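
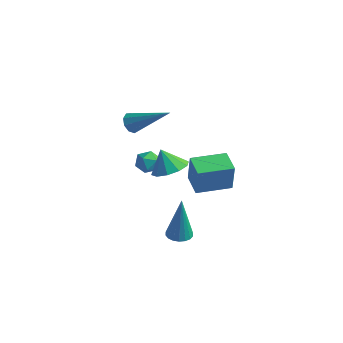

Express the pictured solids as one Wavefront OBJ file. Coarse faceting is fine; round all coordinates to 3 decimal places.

v -1.403 0.518 -1.241
v -1.096 0.671 -0.687
v -1.724 -0.391 -0.813
v -1.417 -0.238 -0.259
v -1.946 0.097 -0.441
v -1.747 0.658 -0.705
v -1.073 -0.378 -0.795
v -0.874 0.183 -1.059
v -0.891 0.117 -0.411
v -1.431 0.41 -0.192
v -1.389 -0.13 -1.308
v -1.929 0.163 -1.089
v -0.048 1.302 -1.966
v 0.116 1.217 -0.487
v 1.011 2.644 -2.007
v 1.175 2.559 -0.528
v 0.885 0.561 -2.112
v 1.049 0.476 -0.633
v 1.944 1.903 -2.153
v 2.108 1.818 -0.674
v 3.188 -4.013 -0.588
v 3.691 -4.302 -0.584
v 3.232 -3.907 1.548
v 3.767 -4.056 -0.598
v 3.728 -3.801 -0.61
v 3.582 -3.588 -0.618
v 3.358 -3.459 -0.619
v 3.101 -3.44 -0.615
v 2.861 -3.535 -0.605
v 2.685 -3.724 -0.593
v 2.61 -3.97 -0.579
v 2.649 -4.225 -0.567
v 2.795 -4.438 -0.559
v 3.018 -4.567 -0.558
v 3.276 -4.586 -0.562
v 3.516 -4.491 -0.571
v 1.481 -2.253 1.721
v 1.988 -1.602 1.964
v 0.979 -2.227 2.699
v 1.555 -1.396 1.736
v 1.093 -1.517 1.502
v 0.78 -1.919 1.352
v 0.734 -2.449 1.342
v 0.974 -2.903 1.477
v 1.408 -3.109 1.706
v 1.87 -2.988 1.94
v 2.183 -2.586 2.09
v 2.228 -2.057 2.099
v -1.657 -0.701 2.33
v -1.374 -0.554 1.87
v 0.137 -0.339 3.55
v -1.541 -0.246 2.024
v -1.763 -0.151 2.322
v -1.935 -0.313 2.623
v -1.977 -0.657 2.787
v -1.87 -1.021 2.737
v -1.662 -1.236 2.496
v -1.453 -1.2 2.177
v -1.339 -0.93 1.93
f 1 12 6
f 1 6 2
f 1 2 8
f 1 8 11
f 1 11 12
f 2 6 10
f 6 12 5
f 12 11 3
f 11 8 7
f 8 2 9
f 4 10 5
f 4 5 3
f 4 3 7
f 4 7 9
f 4 9 10
f 5 10 6
f 3 5 12
f 7 3 11
f 9 7 8
f 10 9 2
f 14 16 13
f 17 14 13
f 13 16 15
f 15 17 13
f 14 20 16
f 18 14 17
f 18 20 14
f 16 20 15
f 19 17 15
f 15 20 19
f 19 18 17
f 20 18 19
f 22 21 24
f 22 24 23
f 24 21 25
f 24 25 23
f 25 21 26
f 25 26 23
f 26 21 27
f 26 27 23
f 27 21 28
f 27 28 23
f 28 21 29
f 28 29 23
f 29 21 30
f 29 30 23
f 30 21 31
f 30 31 23
f 31 21 32
f 31 32 23
f 32 21 33
f 32 33 23
f 33 21 34
f 33 34 23
f 34 21 35
f 34 35 23
f 35 21 36
f 35 36 23
f 36 21 22
f 36 22 23
f 38 37 40
f 38 40 39
f 40 37 41
f 40 41 39
f 41 37 42
f 41 42 39
f 42 37 43
f 42 43 39
f 43 37 44
f 43 44 39
f 44 37 45
f 44 45 39
f 45 37 46
f 45 46 39
f 46 37 47
f 46 47 39
f 47 37 48
f 47 48 39
f 48 37 38
f 48 38 39
f 50 49 52
f 50 52 51
f 52 49 53
f 52 53 51
f 53 49 54
f 53 54 51
f 54 49 55
f 54 55 51
f 55 49 56
f 55 56 51
f 56 49 57
f 56 57 51
f 57 49 58
f 57 58 51
f 58 49 59
f 58 59 51
f 59 49 50
f 59 50 51



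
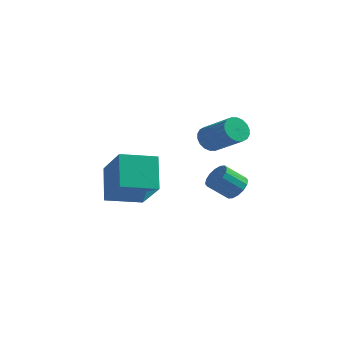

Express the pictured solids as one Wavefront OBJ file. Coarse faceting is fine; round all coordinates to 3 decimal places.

v -0.744 -1.831 -1.578
v -1.247 -0.773 -0.416
v -1.906 -0.781 -3.036
v -2.409 0.277 -1.874
v 0.469 -0.917 -1.886
v -0.034 0.141 -0.724
v -0.693 0.133 -3.344
v -1.196 1.191 -2.182
v 1.677 4.111 -3.928
v 2.169 3.935 -3.558
v 1.435 3.474 -2.802
v 0.943 3.649 -3.172
v 2.086 4.238 -3.453
v 1.353 3.777 -2.697
v 1.894 4.507 -3.475
v 1.161 4.046 -2.719
v 1.644 4.67 -3.619
v 0.911 4.209 -2.862
v 1.402 4.683 -3.845
v 0.669 4.221 -3.089
v 1.234 4.543 -4.094
v 0.501 4.081 -3.337
v 1.185 4.286 -4.298
v 0.451 3.825 -3.542
v 1.267 3.983 -4.403
v 0.534 3.522 -3.647
v 1.459 3.714 -4.381
v 0.726 3.253 -3.625
v 1.709 3.551 -4.238
v 0.976 3.09 -3.481
v 1.951 3.539 -4.011
v 1.218 3.077 -3.255
v 2.119 3.679 -3.763
v 1.386 3.217 -3.006
v 1.011 2.8 -0.71
v 1.32 2.613 -1.227
v 2.637 2.133 -0.266
v 2.329 2.32 0.25
v 1.398 2.881 -1.201
v 2.716 2.401 -0.24
v 1.4 3.133 -1.078
v 2.718 2.653 -0.117
v 1.325 3.319 -0.882
v 2.643 2.839 0.079
v 1.188 3.402 -0.652
v 2.505 2.922 0.309
v 1.016 3.366 -0.434
v 2.333 2.886 0.527
v 0.842 3.218 -0.27
v 2.16 2.738 0.691
v 0.703 2.987 -0.194
v 2.02 2.507 0.767
v 0.624 2.719 -0.22
v 1.942 2.239 0.741
v 0.622 2.467 -0.343
v 1.94 1.987 0.618
v 0.697 2.281 -0.539
v 2.015 1.801 0.422
v 0.835 2.198 -0.769
v 2.152 1.718 0.192
v 1.007 2.234 -0.987
v 2.324 1.754 -0.026
v 1.18 2.382 -1.151
v 2.498 1.902 -0.19
f 2 4 1
f 5 2 1
f 1 4 3
f 3 5 1
f 2 8 4
f 6 2 5
f 6 8 2
f 4 8 3
f 7 5 3
f 3 8 7
f 7 6 5
f 8 6 7
f 10 9 13
f 10 13 11
f 11 13 14
f 11 14 12
f 13 9 15
f 13 15 14
f 14 15 16
f 14 16 12
f 15 9 17
f 15 17 16
f 16 17 18
f 16 18 12
f 17 9 19
f 17 19 18
f 18 19 20
f 18 20 12
f 19 9 21
f 19 21 20
f 20 21 22
f 20 22 12
f 21 9 23
f 21 23 22
f 22 23 24
f 22 24 12
f 23 9 25
f 23 25 24
f 24 25 26
f 24 26 12
f 25 9 27
f 25 27 26
f 26 27 28
f 26 28 12
f 27 9 29
f 27 29 28
f 28 29 30
f 28 30 12
f 29 9 31
f 29 31 30
f 30 31 32
f 30 32 12
f 31 9 33
f 31 33 32
f 32 33 34
f 32 34 12
f 33 9 10
f 33 10 34
f 34 10 11
f 34 11 12
f 36 35 39
f 36 39 37
f 37 39 40
f 37 40 38
f 39 35 41
f 39 41 40
f 40 41 42
f 40 42 38
f 41 35 43
f 41 43 42
f 42 43 44
f 42 44 38
f 43 35 45
f 43 45 44
f 44 45 46
f 44 46 38
f 45 35 47
f 45 47 46
f 46 47 48
f 46 48 38
f 47 35 49
f 47 49 48
f 48 49 50
f 48 50 38
f 49 35 51
f 49 51 50
f 50 51 52
f 50 52 38
f 51 35 53
f 51 53 52
f 52 53 54
f 52 54 38
f 53 35 55
f 53 55 54
f 54 55 56
f 54 56 38
f 55 35 57
f 55 57 56
f 56 57 58
f 56 58 38
f 57 35 59
f 57 59 58
f 58 59 60
f 58 60 38
f 59 35 61
f 59 61 60
f 60 61 62
f 60 62 38
f 61 35 63
f 61 63 62
f 62 63 64
f 62 64 38
f 63 35 36
f 63 36 64
f 64 36 37
f 64 37 38



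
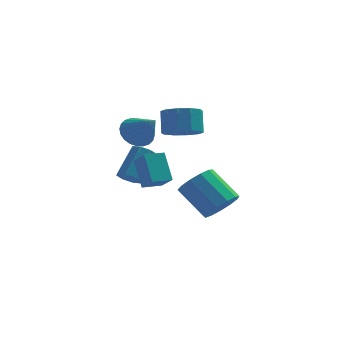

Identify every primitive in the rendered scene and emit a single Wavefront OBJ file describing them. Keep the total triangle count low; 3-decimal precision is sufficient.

v 3.756 1.403 -4.085
v 4.42 1.164 -3.267
v 3.108 2.139 -1.917
v 2.444 2.377 -2.735
v 4.6 1.704 -3.482
v 3.288 2.679 -2.132
v 4.512 2.149 -3.888
v 3.2 3.123 -2.539
v 4.184 2.356 -4.357
v 2.872 3.331 -3.007
v 3.72 2.261 -4.739
v 2.408 3.236 -3.39
v 3.268 1.893 -4.914
v 1.955 2.868 -3.564
v 2.971 1.37 -4.825
v 1.658 2.344 -3.475
v 2.923 0.857 -4.502
v 1.61 1.831 -3.152
v 3.139 0.517 -4.046
v 1.827 1.492 -2.696
v 3.552 0.459 -3.602
v 2.239 1.433 -2.252
v 4.029 0.7 -3.312
v 2.717 1.674 -1.962
v 1.835 2.137 0.574
v 2.279 1.369 1.077
v 2.21 2.095 2.248
v 1.765 2.863 1.746
v 2.733 1.752 0.866
v 2.664 2.478 2.037
v 2.844 2.283 0.544
v 2.774 3.009 1.715
v 2.569 2.757 0.233
v 2.5 3.483 1.405
v 2.013 2.995 0.053
v 1.944 3.721 1.224
v 1.39 2.905 0.072
v 1.321 3.631 1.243
v 0.936 2.522 0.283
v 0.867 3.248 1.454
v 0.826 1.991 0.605
v 0.756 2.717 1.776
v 1.1 1.517 0.915
v 1.031 2.243 2.087
v 1.656 1.279 1.096
v 1.587 2.005 2.267
v -0.26 0.618 1.241
v 0.318 0.335 0.57
v 0.66 -0.438 2.479
v 0.491 0.629 0.692
v 0.549 0.922 0.898
v 0.484 1.169 1.157
v 0.306 1.331 1.428
v 0.041 1.385 1.67
v -0.269 1.323 1.847
v -0.578 1.152 1.932
v -0.839 0.901 1.912
v -1.011 0.606 1.789
v -1.07 0.313 1.583
v -1.005 0.067 1.324
v -0.827 -0.096 1.053
v -0.562 -0.15 0.811
v -0.252 -0.087 0.634
v 0.057 0.083 0.549
v 0.102 -2.198 -1.101
v -0.306 -1.234 0.2
v 1.006 -1.693 -1.192
v 0.598 -0.728 0.109
v 0.622 -2.992 -0.349
v 0.214 -2.027 0.952
v 1.526 -2.486 -0.44
v 1.118 -1.522 0.861
v -0.831 3.237 -3.068
v -0.192 2.96 -3.136
v 0.49 4.206 -1.799
v -0.149 4.483 -1.732
v -0.275 3.368 -3.473
v 0.406 4.613 -2.137
v -0.684 3.699 -3.573
v -0.003 4.945 -2.237
v -1.179 3.76 -3.378
v -0.498 5.005 -2.041
v -1.47 3.514 -3.001
v -0.788 4.76 -1.664
v -1.386 3.107 -2.663
v -0.705 4.352 -1.327
v -0.977 2.775 -2.563
v -0.296 4.021 -1.227
v -0.482 2.715 -2.759
v 0.199 3.96 -1.422
f 2 1 5
f 2 5 3
f 3 5 6
f 3 6 4
f 5 1 7
f 5 7 6
f 6 7 8
f 6 8 4
f 7 1 9
f 7 9 8
f 8 9 10
f 8 10 4
f 9 1 11
f 9 11 10
f 10 11 12
f 10 12 4
f 11 1 13
f 11 13 12
f 12 13 14
f 12 14 4
f 13 1 15
f 13 15 14
f 14 15 16
f 14 16 4
f 15 1 17
f 15 17 16
f 16 17 18
f 16 18 4
f 17 1 19
f 17 19 18
f 18 19 20
f 18 20 4
f 19 1 21
f 19 21 20
f 20 21 22
f 20 22 4
f 21 1 23
f 21 23 22
f 22 23 24
f 22 24 4
f 23 1 2
f 23 2 24
f 24 2 3
f 24 3 4
f 26 25 29
f 26 29 27
f 27 29 30
f 27 30 28
f 29 25 31
f 29 31 30
f 30 31 32
f 30 32 28
f 31 25 33
f 31 33 32
f 32 33 34
f 32 34 28
f 33 25 35
f 33 35 34
f 34 35 36
f 34 36 28
f 35 25 37
f 35 37 36
f 36 37 38
f 36 38 28
f 37 25 39
f 37 39 38
f 38 39 40
f 38 40 28
f 39 25 41
f 39 41 40
f 40 41 42
f 40 42 28
f 41 25 43
f 41 43 42
f 42 43 44
f 42 44 28
f 43 25 45
f 43 45 44
f 44 45 46
f 44 46 28
f 45 25 26
f 45 26 46
f 46 26 27
f 46 27 28
f 48 47 50
f 48 50 49
f 50 47 51
f 50 51 49
f 51 47 52
f 51 52 49
f 52 47 53
f 52 53 49
f 53 47 54
f 53 54 49
f 54 47 55
f 54 55 49
f 55 47 56
f 55 56 49
f 56 47 57
f 56 57 49
f 57 47 58
f 57 58 49
f 58 47 59
f 58 59 49
f 59 47 60
f 59 60 49
f 60 47 61
f 60 61 49
f 61 47 62
f 61 62 49
f 62 47 63
f 62 63 49
f 63 47 64
f 63 64 49
f 64 47 48
f 64 48 49
f 66 68 65
f 69 66 65
f 65 68 67
f 67 69 65
f 66 72 68
f 70 66 69
f 70 72 66
f 68 72 67
f 71 69 67
f 67 72 71
f 71 70 69
f 72 70 71
f 74 73 77
f 74 77 75
f 75 77 78
f 75 78 76
f 77 73 79
f 77 79 78
f 78 79 80
f 78 80 76
f 79 73 81
f 79 81 80
f 80 81 82
f 80 82 76
f 81 73 83
f 81 83 82
f 82 83 84
f 82 84 76
f 83 73 85
f 83 85 84
f 84 85 86
f 84 86 76
f 85 73 87
f 85 87 86
f 86 87 88
f 86 88 76
f 87 73 89
f 87 89 88
f 88 89 90
f 88 90 76
f 89 73 74
f 89 74 90
f 90 74 75
f 90 75 76



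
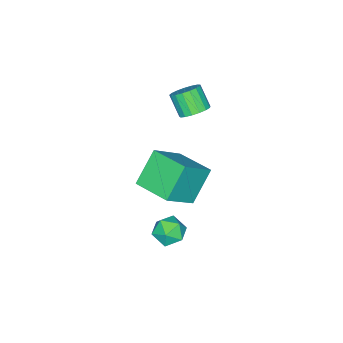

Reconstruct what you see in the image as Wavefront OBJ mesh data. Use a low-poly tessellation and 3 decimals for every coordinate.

v 2.186 4.576 -3.135
v 2.678 4.027 -3.518
v 1.402 3.573 -2.702
v 1.894 3.024 -3.085
v 2.172 3.438 -2.421
v 2.656 4.057 -2.688
v 1.424 3.543 -3.532
v 1.908 4.162 -3.799
v 2.206 3.388 -3.763
v 2.669 3.323 -3.076
v 1.411 4.277 -3.144
v 1.874 4.212 -2.457
v -2.091 2.275 1.118
v -1.512 2.522 1.488
v -1.79 1.792 2.412
v -2.369 1.545 2.042
v -1.769 2.739 1.581
v -2.048 2.009 2.505
v -2.1 2.849 1.569
v -2.379 2.119 2.493
v -2.429 2.828 1.453
v -2.708 2.098 2.377
v -2.681 2.68 1.26
v -2.959 1.951 2.184
v -2.797 2.44 1.035
v -3.076 1.71 1.959
v -2.751 2.161 0.829
v -3.03 1.432 1.753
v -2.554 1.909 0.689
v -2.833 1.179 1.613
v -2.251 1.74 0.647
v -2.53 1.011 1.571
v -1.911 1.694 0.714
v -2.19 0.964 1.638
v -1.612 1.781 0.872
v -1.891 1.051 1.796
v -1.423 1.981 1.087
v -1.702 1.251 2.011
v -1.387 2.248 1.309
v -1.665 1.519 2.233
v -1.452 0.955 -4.78
v -2.748 1.028 -3.338
v -1.172 2.838 -4.623
v -2.467 2.911 -3.181
v 0.087 0.609 -3.379
v -1.208 0.682 -1.937
v 0.368 2.492 -3.222
v -0.928 2.565 -1.78
f 1 12 6
f 1 6 2
f 1 2 8
f 1 8 11
f 1 11 12
f 2 6 10
f 6 12 5
f 12 11 3
f 11 8 7
f 8 2 9
f 4 10 5
f 4 5 3
f 4 3 7
f 4 7 9
f 4 9 10
f 5 10 6
f 3 5 12
f 7 3 11
f 9 7 8
f 10 9 2
f 14 13 17
f 14 17 15
f 15 17 18
f 15 18 16
f 17 13 19
f 17 19 18
f 18 19 20
f 18 20 16
f 19 13 21
f 19 21 20
f 20 21 22
f 20 22 16
f 21 13 23
f 21 23 22
f 22 23 24
f 22 24 16
f 23 13 25
f 23 25 24
f 24 25 26
f 24 26 16
f 25 13 27
f 25 27 26
f 26 27 28
f 26 28 16
f 27 13 29
f 27 29 28
f 28 29 30
f 28 30 16
f 29 13 31
f 29 31 30
f 30 31 32
f 30 32 16
f 31 13 33
f 31 33 32
f 32 33 34
f 32 34 16
f 33 13 35
f 33 35 34
f 34 35 36
f 34 36 16
f 35 13 37
f 35 37 36
f 36 37 38
f 36 38 16
f 37 13 39
f 37 39 38
f 38 39 40
f 38 40 16
f 39 13 14
f 39 14 40
f 40 14 15
f 40 15 16
f 42 44 41
f 45 42 41
f 41 44 43
f 43 45 41
f 42 48 44
f 46 42 45
f 46 48 42
f 44 48 43
f 47 45 43
f 43 48 47
f 47 46 45
f 48 46 47



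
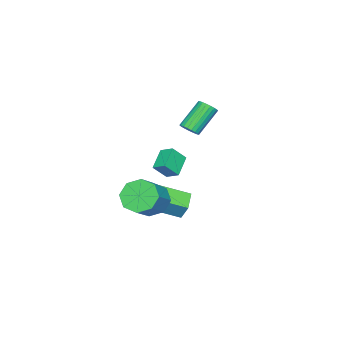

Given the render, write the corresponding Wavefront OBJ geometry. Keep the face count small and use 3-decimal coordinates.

v 1.466 -0.072 -2.684
v 1.611 0.412 -1.776
v 0.438 1.688 -3.458
v 0.584 2.172 -2.55
v 2.476 0.348 -3.07
v 2.622 0.832 -2.162
v 1.449 2.108 -3.844
v 1.594 2.592 -2.936
v 2.815 1.234 -2.114
v 3.385 1.463 -2.928
v 4.755 1.635 -1.92
v 4.185 1.406 -1.106
v 3.065 2.095 -2.6
v 4.435 2.267 -1.592
v 2.598 2.223 -1.988
v 3.968 2.394 -0.979
v 2.258 1.771 -1.449
v 3.628 1.943 -0.441
v 2.245 1.005 -1.3
v 3.615 1.177 -0.292
v 2.565 0.373 -1.628
v 3.935 0.545 -0.62
v 3.032 0.246 -2.241
v 4.402 0.417 -1.232
v 3.372 0.697 -2.779
v 4.742 0.869 -1.771
v 2.635 1.996 -0.373
v 1.567 1.785 0.263
v 2.708 2.716 -0.011
v 1.641 2.506 0.625
v 3.179 1.554 0.395
v 2.112 1.344 1.031
v 3.253 2.275 0.757
v 2.185 2.064 1.393
v -1.853 0.609 0.429
v -1.428 0.755 0.795
v -2.661 1.136 2.077
v -3.087 0.991 1.711
v -1.475 0.966 0.687
v -2.709 1.347 1.969
v -1.588 1.114 0.534
v -2.821 1.495 1.817
v -1.746 1.176 0.363
v -2.98 1.557 1.646
v -1.924 1.139 0.203
v -3.157 1.52 1.486
v -2.089 1.011 0.083
v -3.322 1.392 1.366
v -2.213 0.814 0.022
v -3.447 1.195 1.305
v -2.275 0.581 0.032
v -3.509 0.962 1.314
v -2.264 0.353 0.11
v -3.498 0.734 1.392
v -2.182 0.169 0.243
v -3.416 0.55 1.526
v -2.043 0.062 0.408
v -3.277 0.443 1.691
v -1.872 0.049 0.577
v -3.105 0.43 1.86
v -1.697 0.133 0.721
v -2.931 0.514 2.003
v -1.549 0.3 0.813
v -2.783 0.681 2.096
v -1.454 0.52 0.84
v -2.687 0.901 2.122
f 2 4 1
f 5 2 1
f 1 4 3
f 3 5 1
f 2 8 4
f 6 2 5
f 6 8 2
f 4 8 3
f 7 5 3
f 3 8 7
f 7 6 5
f 8 6 7
f 10 9 13
f 10 13 11
f 11 13 14
f 11 14 12
f 13 9 15
f 13 15 14
f 14 15 16
f 14 16 12
f 15 9 17
f 15 17 16
f 16 17 18
f 16 18 12
f 17 9 19
f 17 19 18
f 18 19 20
f 18 20 12
f 19 9 21
f 19 21 20
f 20 21 22
f 20 22 12
f 21 9 23
f 21 23 22
f 22 23 24
f 22 24 12
f 23 9 25
f 23 25 24
f 24 25 26
f 24 26 12
f 25 9 10
f 25 10 26
f 26 10 11
f 26 11 12
f 28 30 27
f 31 28 27
f 27 30 29
f 29 31 27
f 28 34 30
f 32 28 31
f 32 34 28
f 30 34 29
f 33 31 29
f 29 34 33
f 33 32 31
f 34 32 33
f 36 35 39
f 36 39 37
f 37 39 40
f 37 40 38
f 39 35 41
f 39 41 40
f 40 41 42
f 40 42 38
f 41 35 43
f 41 43 42
f 42 43 44
f 42 44 38
f 43 35 45
f 43 45 44
f 44 45 46
f 44 46 38
f 45 35 47
f 45 47 46
f 46 47 48
f 46 48 38
f 47 35 49
f 47 49 48
f 48 49 50
f 48 50 38
f 49 35 51
f 49 51 50
f 50 51 52
f 50 52 38
f 51 35 53
f 51 53 52
f 52 53 54
f 52 54 38
f 53 35 55
f 53 55 54
f 54 55 56
f 54 56 38
f 55 35 57
f 55 57 56
f 56 57 58
f 56 58 38
f 57 35 59
f 57 59 58
f 58 59 60
f 58 60 38
f 59 35 61
f 59 61 60
f 60 61 62
f 60 62 38
f 61 35 63
f 61 63 62
f 62 63 64
f 62 64 38
f 63 35 65
f 63 65 64
f 64 65 66
f 64 66 38
f 65 35 36
f 65 36 66
f 66 36 37
f 66 37 38



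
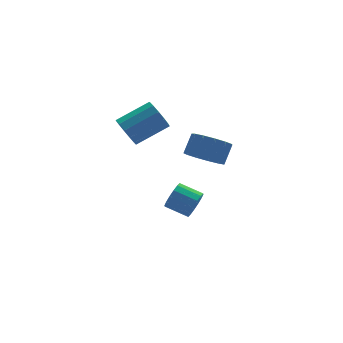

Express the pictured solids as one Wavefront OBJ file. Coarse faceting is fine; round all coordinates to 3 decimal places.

v -0.295 -1.477 0.99
v 0.37 -2.301 0.949
v 1.04 -1.807 1.868
v 0.375 -0.983 1.91
v 0.586 -1.892 0.572
v 1.256 -1.398 1.491
v 0.522 -1.351 0.327
v 1.192 -0.857 1.246
v 0.199 -0.85 0.293
v 0.869 -0.356 1.212
v -0.281 -0.548 0.481
v 0.389 -0.054 1.4
v -0.765 -0.541 0.83
v -0.096 -0.047 1.749
v -1.1 -0.831 1.23
v -0.431 -0.337 2.149
v -1.18 -1.327 1.554
v -0.51 -0.832 2.473
v -0.978 -1.87 1.699
v -0.308 -1.376 2.619
v -0.559 -2.288 1.619
v 0.11 -1.794 2.539
v -0.057 -2.449 1.34
v 0.613 -1.955 2.259
v -3.454 0.768 2.447
v -3.091 1.173 1.73
v -1.322 1.116 2.595
v -1.686 0.712 3.313
v -3.233 1.543 2.046
v -1.464 1.486 2.911
v -3.446 1.667 2.489
v -1.677 1.611 3.354
v -3.661 1.506 2.919
v -1.893 1.45 3.784
v -3.811 1.111 3.199
v -2.042 1.054 4.064
v -3.848 0.607 3.241
v -2.079 0.55 4.106
v -3.759 0.154 3.03
v -1.99 0.097 3.895
v -3.574 -0.104 2.635
v -1.805 -0.161 3.5
v -3.351 -0.085 2.18
v -1.582 -0.141 3.045
v -3.161 0.205 1.81
v -1.392 0.148 2.675
v -3.064 0.674 1.642
v -1.295 0.617 2.507
v -0.138 -0.232 -3.341
v 0.325 -0.118 -2.674
v -0.538 0.807 -2.233
v -1.002 0.692 -2.899
v 0.474 0.158 -2.961
v -0.389 1.083 -2.519
v 0.459 0.329 -3.349
v -0.404 1.254 -2.907
v 0.284 0.35 -3.735
v -0.58 1.275 -3.293
v -0.005 0.215 -4.015
v -0.868 1.139 -3.573
v -0.329 -0.04 -4.115
v -1.192 0.884 -3.673
v -0.602 -0.347 -4.007
v -1.465 0.578 -3.566
v -0.751 -0.623 -3.721
v -1.614 0.302 -3.279
v -0.736 -0.794 -3.333
v -1.599 0.131 -2.891
v -0.56 -0.815 -2.947
v -1.424 0.11 -2.505
v -0.272 -0.679 -2.667
v -1.135 0.245 -2.225
v 0.052 -0.424 -2.567
v -0.811 0.5 -2.125
f 2 1 5
f 2 5 3
f 3 5 6
f 3 6 4
f 5 1 7
f 5 7 6
f 6 7 8
f 6 8 4
f 7 1 9
f 7 9 8
f 8 9 10
f 8 10 4
f 9 1 11
f 9 11 10
f 10 11 12
f 10 12 4
f 11 1 13
f 11 13 12
f 12 13 14
f 12 14 4
f 13 1 15
f 13 15 14
f 14 15 16
f 14 16 4
f 15 1 17
f 15 17 16
f 16 17 18
f 16 18 4
f 17 1 19
f 17 19 18
f 18 19 20
f 18 20 4
f 19 1 21
f 19 21 20
f 20 21 22
f 20 22 4
f 21 1 23
f 21 23 22
f 22 23 24
f 22 24 4
f 23 1 2
f 23 2 24
f 24 2 3
f 24 3 4
f 26 25 29
f 26 29 27
f 27 29 30
f 27 30 28
f 29 25 31
f 29 31 30
f 30 31 32
f 30 32 28
f 31 25 33
f 31 33 32
f 32 33 34
f 32 34 28
f 33 25 35
f 33 35 34
f 34 35 36
f 34 36 28
f 35 25 37
f 35 37 36
f 36 37 38
f 36 38 28
f 37 25 39
f 37 39 38
f 38 39 40
f 38 40 28
f 39 25 41
f 39 41 40
f 40 41 42
f 40 42 28
f 41 25 43
f 41 43 42
f 42 43 44
f 42 44 28
f 43 25 45
f 43 45 44
f 44 45 46
f 44 46 28
f 45 25 47
f 45 47 46
f 46 47 48
f 46 48 28
f 47 25 26
f 47 26 48
f 48 26 27
f 48 27 28
f 50 49 53
f 50 53 51
f 51 53 54
f 51 54 52
f 53 49 55
f 53 55 54
f 54 55 56
f 54 56 52
f 55 49 57
f 55 57 56
f 56 57 58
f 56 58 52
f 57 49 59
f 57 59 58
f 58 59 60
f 58 60 52
f 59 49 61
f 59 61 60
f 60 61 62
f 60 62 52
f 61 49 63
f 61 63 62
f 62 63 64
f 62 64 52
f 63 49 65
f 63 65 64
f 64 65 66
f 64 66 52
f 65 49 67
f 65 67 66
f 66 67 68
f 66 68 52
f 67 49 69
f 67 69 68
f 68 69 70
f 68 70 52
f 69 49 71
f 69 71 70
f 70 71 72
f 70 72 52
f 71 49 73
f 71 73 72
f 72 73 74
f 72 74 52
f 73 49 50
f 73 50 74
f 74 50 51
f 74 51 52



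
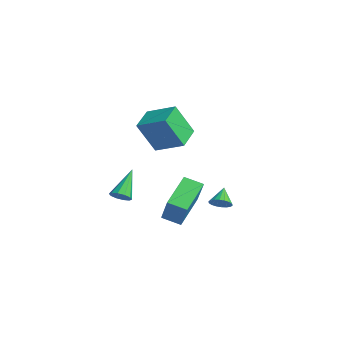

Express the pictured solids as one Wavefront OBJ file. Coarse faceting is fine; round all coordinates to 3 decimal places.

v 3.99 -3.358 -1.009
v 3.313 -4.125 -0.634
v 2.889 -1.895 -0.002
v 2.212 -2.662 0.373
v 5.168 -3.598 0.627
v 4.491 -4.365 1.002
v 4.067 -2.135 1.634
v 3.39 -2.902 2.009
v -0.454 -2.66 2.282
v -0.691 -3.616 4.149
v -1.498 -1.568 2.709
v -1.735 -2.524 4.575
v 0.875 -1.656 2.965
v 0.638 -2.612 4.831
v -0.169 -0.564 3.391
v -0.406 -1.52 5.258
v -2.508 -3.739 -1.77
v -2.162 -3.23 -1.945
v -3.432 -2.621 -0.35
v -2.494 -3.231 -2.16
v -2.831 -3.427 -2.226
v -3.046 -3.741 -2.118
v -3.054 -4.055 -1.877
v -2.855 -4.248 -1.595
v -2.522 -4.246 -1.381
v -2.185 -4.051 -1.315
v -1.971 -3.736 -1.423
v -1.962 -3.423 -1.664
v 2.544 -0.398 -0.778
v 3.021 -0.4 -0.366
v 1.896 0.138 -0.022
v 3.059 -0.159 -0.505
v 2.995 0.035 -0.697
v 2.841 0.143 -0.905
v 2.629 0.144 -1.088
v 2.4 0.037 -1.21
v 2.199 -0.155 -1.246
v 2.067 -0.396 -1.189
v 2.029 -0.637 -1.05
v 2.093 -0.83 -0.858
v 2.247 -0.938 -0.65
v 2.459 -0.939 -0.467
v 2.688 -0.833 -0.345
v 2.889 -0.64 -0.309
f 2 4 1
f 5 2 1
f 1 4 3
f 3 5 1
f 2 8 4
f 6 2 5
f 6 8 2
f 4 8 3
f 7 5 3
f 3 8 7
f 7 6 5
f 8 6 7
f 10 12 9
f 13 10 9
f 9 12 11
f 11 13 9
f 10 16 12
f 14 10 13
f 14 16 10
f 12 16 11
f 15 13 11
f 11 16 15
f 15 14 13
f 16 14 15
f 18 17 20
f 18 20 19
f 20 17 21
f 20 21 19
f 21 17 22
f 21 22 19
f 22 17 23
f 22 23 19
f 23 17 24
f 23 24 19
f 24 17 25
f 24 25 19
f 25 17 26
f 25 26 19
f 26 17 27
f 26 27 19
f 27 17 28
f 27 28 19
f 28 17 18
f 28 18 19
f 30 29 32
f 30 32 31
f 32 29 33
f 32 33 31
f 33 29 34
f 33 34 31
f 34 29 35
f 34 35 31
f 35 29 36
f 35 36 31
f 36 29 37
f 36 37 31
f 37 29 38
f 37 38 31
f 38 29 39
f 38 39 31
f 39 29 40
f 39 40 31
f 40 29 41
f 40 41 31
f 41 29 42
f 41 42 31
f 42 29 43
f 42 43 31
f 43 29 44
f 43 44 31
f 44 29 30
f 44 30 31



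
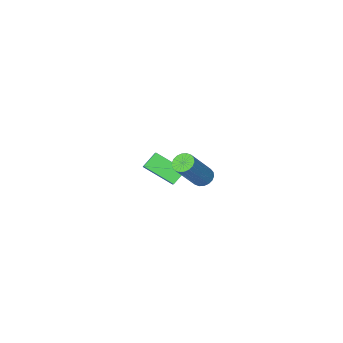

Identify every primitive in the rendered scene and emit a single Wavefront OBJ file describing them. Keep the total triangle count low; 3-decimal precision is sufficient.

v -0.025 -3.299 -2.464
v 0.319 -2.573 -1.835
v 0.784 -3.123 -3.109
v 1.129 -2.398 -2.481
v 0.991 -4.582 -1.539
v 1.336 -3.857 -0.911
v 1.801 -4.407 -2.185
v 2.145 -3.681 -1.556
v 2.475 2.68 1.88
v 2.846 2.968 1.541
v 4.137 3.329 3.26
v 3.765 3.04 3.6
v 2.686 3.154 1.622
v 3.977 3.515 3.341
v 2.484 3.246 1.754
v 3.775 3.606 3.474
v 2.28 3.225 1.912
v 3.571 3.586 3.631
v 2.115 3.097 2.063
v 3.406 3.458 3.782
v 2.021 2.886 2.178
v 3.312 3.246 3.897
v 2.017 2.634 2.234
v 3.308 2.994 3.953
v 2.103 2.391 2.22
v 3.394 2.752 3.939
v 2.263 2.205 2.139
v 3.554 2.566 3.858
v 2.465 2.114 2.006
v 3.756 2.474 3.726
v 2.669 2.134 1.849
v 3.96 2.495 3.568
v 2.834 2.262 1.698
v 4.125 2.623 3.417
v 2.928 2.474 1.583
v 4.219 2.834 3.302
v 2.932 2.726 1.527
v 4.223 3.086 3.246
f 2 4 1
f 5 2 1
f 1 4 3
f 3 5 1
f 2 8 4
f 6 2 5
f 6 8 2
f 4 8 3
f 7 5 3
f 3 8 7
f 7 6 5
f 8 6 7
f 10 9 13
f 10 13 11
f 11 13 14
f 11 14 12
f 13 9 15
f 13 15 14
f 14 15 16
f 14 16 12
f 15 9 17
f 15 17 16
f 16 17 18
f 16 18 12
f 17 9 19
f 17 19 18
f 18 19 20
f 18 20 12
f 19 9 21
f 19 21 20
f 20 21 22
f 20 22 12
f 21 9 23
f 21 23 22
f 22 23 24
f 22 24 12
f 23 9 25
f 23 25 24
f 24 25 26
f 24 26 12
f 25 9 27
f 25 27 26
f 26 27 28
f 26 28 12
f 27 9 29
f 27 29 28
f 28 29 30
f 28 30 12
f 29 9 31
f 29 31 30
f 30 31 32
f 30 32 12
f 31 9 33
f 31 33 32
f 32 33 34
f 32 34 12
f 33 9 35
f 33 35 34
f 34 35 36
f 34 36 12
f 35 9 37
f 35 37 36
f 36 37 38
f 36 38 12
f 37 9 10
f 37 10 38
f 38 10 11
f 38 11 12



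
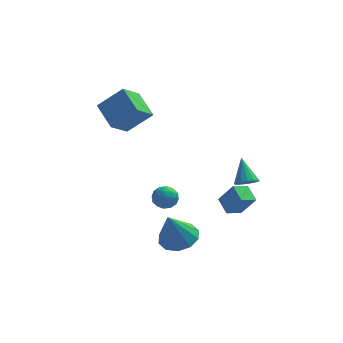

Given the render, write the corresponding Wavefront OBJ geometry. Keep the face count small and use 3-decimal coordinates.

v 3.606 1.541 -2.666
v 2.851 0.952 -2.317
v 3.149 2.409 -2.19
v 2.393 1.819 -1.841
v 4.367 1.281 -1.459
v 3.611 0.691 -1.11
v 3.909 2.148 -0.983
v 3.154 1.559 -0.634
v -1.813 2.425 4.418
v -2.65 3.77 5.207
v -3.177 2.296 3.19
v -4.014 3.641 3.979
v -1.066 3.439 3.481
v -1.903 4.784 4.27
v -2.43 3.31 2.253
v -3.267 4.655 3.042
v 3.869 1.053 0.007
v 4.454 0.898 0.294
v 3.551 2.087 1.213
v 4.525 1.164 0.084
v 4.42 1.401 -0.146
v 4.168 1.545 -0.336
v 3.835 1.557 -0.434
v 3.512 1.434 -0.413
v 3.284 1.209 -0.28
v 3.212 0.942 -0.07
v 3.317 0.705 0.16
v 3.569 0.561 0.35
v 3.902 0.549 0.447
v 4.226 0.672 0.427
v 0.545 -2.262 -1.944
v 1.14 -1.465 -1.523
v 0.035 -2.878 -0.056
v 0.52 -1.234 -1.615
v -0.09 -1.396 -1.833
v -0.457 -1.888 -2.093
v -0.442 -2.524 -2.296
v -0.05 -3.06 -2.364
v 0.57 -3.291 -2.272
v 1.18 -3.129 -2.055
v 1.547 -2.636 -1.795
v 1.532 -2.001 -1.592
v -0.499 0.664 -0.643
v -0.185 0.436 -0.005
v -0.335 -0.436 -1.115
v -0.021 -0.664 -0.477
v -0.751 -0.509 -0.5
v -0.852 0.171 -0.208
v 0.332 -0.171 -0.912
v 0.231 0.509 -0.62
v 0.329 -0.079 -0.171
v -0.341 -0.289 0.084
v -0.179 0.289 -1.204
v -0.849 0.079 -0.949
v -0.356 0.646 -0.282
v -0.164 -0.646 -0.838
v -0.593 -0.556 -0.851
v -0.408 -0.689 -0.476
v -0.749 0.49 -0.402
v -0.564 0.357 -0.027
v -0.897 -0.199 -0.318
v 0.044 -0.357 -1.093
v 0.229 -0.49 -0.718
v -0.112 0.689 -0.644
v 0.073 0.556 -0.269
v 0.377 0.199 -0.802
v 0.13 0.21 -0.005
v 0.226 -0.437 -0.283
v 0.434 -0.147 -0.538
v 0.375 0.253 -0.367
v -0.263 0.087 0.145
v -0.167 -0.56 -0.133
v -0.596 -0.469 -0.146
v -0.656 -0.069 0.025
v 0.038 -0.216 0.047
v -0.353 0.56 -0.987
v -0.257 -0.087 -1.265
v 0.136 0.069 -1.145
v 0.076 0.469 -0.974
v -0.746 0.437 -0.837
v -0.65 -0.21 -1.115
v -0.895 -0.253 -0.753
v -0.954 0.147 -0.582
v -0.558 0.216 -1.167
f 2 4 1
f 5 2 1
f 1 4 3
f 3 5 1
f 2 8 4
f 6 2 5
f 6 8 2
f 4 8 3
f 7 5 3
f 3 8 7
f 7 6 5
f 8 6 7
f 10 12 9
f 13 10 9
f 9 12 11
f 11 13 9
f 10 16 12
f 14 10 13
f 14 16 10
f 12 16 11
f 15 13 11
f 11 16 15
f 15 14 13
f 16 14 15
f 18 17 20
f 18 20 19
f 20 17 21
f 20 21 19
f 21 17 22
f 21 22 19
f 22 17 23
f 22 23 19
f 23 17 24
f 23 24 19
f 24 17 25
f 24 25 19
f 25 17 26
f 25 26 19
f 26 17 27
f 26 27 19
f 27 17 28
f 27 28 19
f 28 17 29
f 28 29 19
f 29 17 30
f 29 30 19
f 30 17 18
f 30 18 19
f 32 31 34
f 32 34 33
f 34 31 35
f 34 35 33
f 35 31 36
f 35 36 33
f 36 31 37
f 36 37 33
f 37 31 38
f 37 38 33
f 38 31 39
f 38 39 33
f 39 31 40
f 39 40 33
f 40 31 41
f 40 41 33
f 41 31 42
f 41 42 33
f 42 31 32
f 42 32 33
f 43 80 59
f 80 54 83
f 59 83 48
f 80 83 59
f 43 59 55
f 59 48 60
f 55 60 44
f 59 60 55
f 43 55 64
f 55 44 65
f 64 65 50
f 55 65 64
f 43 64 76
f 64 50 79
f 76 79 53
f 64 79 76
f 43 76 80
f 76 53 84
f 80 84 54
f 76 84 80
f 44 60 71
f 60 48 74
f 71 74 52
f 60 74 71
f 48 83 61
f 83 54 82
f 61 82 47
f 83 82 61
f 54 84 81
f 84 53 77
f 81 77 45
f 84 77 81
f 53 79 78
f 79 50 66
f 78 66 49
f 79 66 78
f 50 65 70
f 65 44 67
f 70 67 51
f 65 67 70
f 46 72 58
f 72 52 73
f 58 73 47
f 72 73 58
f 46 58 56
f 58 47 57
f 56 57 45
f 58 57 56
f 46 56 63
f 56 45 62
f 63 62 49
f 56 62 63
f 46 63 68
f 63 49 69
f 68 69 51
f 63 69 68
f 46 68 72
f 68 51 75
f 72 75 52
f 68 75 72
f 47 73 61
f 73 52 74
f 61 74 48
f 73 74 61
f 45 57 81
f 57 47 82
f 81 82 54
f 57 82 81
f 49 62 78
f 62 45 77
f 78 77 53
f 62 77 78
f 51 69 70
f 69 49 66
f 70 66 50
f 69 66 70
f 52 75 71
f 75 51 67
f 71 67 44
f 75 67 71



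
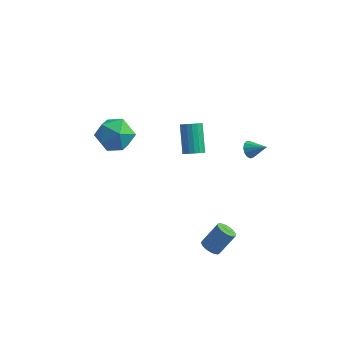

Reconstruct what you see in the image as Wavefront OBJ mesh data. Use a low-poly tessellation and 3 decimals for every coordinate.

v 0.59 1.378 1.443
v 1.026 1.164 1.827
v 0.407 2.327 3.181
v -0.03 2.542 2.797
v 1.158 1.392 1.69
v 0.539 2.555 3.045
v 1.159 1.618 1.497
v 0.54 2.781 2.852
v 1.03 1.788 1.292
v 0.411 2.951 2.647
v 0.8 1.865 1.121
v 0.18 3.028 2.476
v 0.521 1.83 1.024
v -0.098 2.993 2.378
v 0.259 1.692 1.022
v -0.36 2.855 2.377
v 0.072 1.482 1.117
v -0.547 2.645 2.472
v 0.004 1.248 1.287
v -0.615 2.411 2.642
v 0.07 1.044 1.492
v -0.549 2.207 2.847
v 0.255 0.917 1.686
v -0.364 2.08 3.041
v 0.516 0.895 1.824
v -0.103 2.058 3.179
v 0.795 0.984 1.875
v 0.176 2.147 3.23
v 3.298 2.773 1.502
v 3.587 2.663 1.023
v 4.282 2.767 2.098
v 3.574 2.983 1.049
v 3.473 3.236 1.219
v 3.316 3.342 1.479
v 3.154 3.268 1.746
v 3.038 3.036 1.935
v 3.004 2.721 1.988
v 3.064 2.423 1.886
v 3.198 2.235 1.662
v 3.364 2.219 1.388
v 3.509 2.378 1.15
v -4.104 -1.24 3.722
v -3.539 -0.376 3.093
v -2.461 -1.584 4.727
v -1.896 -0.72 4.098
v -2.762 -0.424 4.888
v -3.777 -0.211 4.267
v -2.223 -1.749 3.553
v -3.238 -1.536 2.932
v -2.376 -0.69 2.989
v -2.709 0.128 3.814
v -3.291 -2.088 4.006
v -3.624 -1.27 4.831
v 3.684 -4.081 -0.529
v 4.106 -3.874 -0.887
v 4.737 -3.192 0.252
v 4.316 -3.399 0.609
v 3.906 -3.675 -0.896
v 4.537 -2.993 0.243
v 3.655 -3.569 -0.82
v 4.286 -2.886 0.319
v 3.411 -3.58 -0.678
v 4.042 -2.898 0.461
v 3.23 -3.706 -0.502
v 3.861 -3.024 0.637
v 3.153 -3.918 -0.332
v 3.784 -3.236 0.806
v 3.197 -4.167 -0.208
v 3.829 -3.485 0.931
v 3.354 -4.397 -0.157
v 3.985 -3.715 0.982
v 3.586 -4.554 -0.191
v 4.217 -3.872 0.948
v 3.84 -4.603 -0.303
v 4.471 -3.921 0.836
v 4.059 -4.532 -0.467
v 4.69 -3.85 0.672
v 4.192 -4.358 -0.645
v 4.823 -3.676 0.494
v 4.209 -4.121 -0.796
v 4.84 -3.438 0.342
f 2 1 5
f 2 5 3
f 3 5 6
f 3 6 4
f 5 1 7
f 5 7 6
f 6 7 8
f 6 8 4
f 7 1 9
f 7 9 8
f 8 9 10
f 8 10 4
f 9 1 11
f 9 11 10
f 10 11 12
f 10 12 4
f 11 1 13
f 11 13 12
f 12 13 14
f 12 14 4
f 13 1 15
f 13 15 14
f 14 15 16
f 14 16 4
f 15 1 17
f 15 17 16
f 16 17 18
f 16 18 4
f 17 1 19
f 17 19 18
f 18 19 20
f 18 20 4
f 19 1 21
f 19 21 20
f 20 21 22
f 20 22 4
f 21 1 23
f 21 23 22
f 22 23 24
f 22 24 4
f 23 1 25
f 23 25 24
f 24 25 26
f 24 26 4
f 25 1 27
f 25 27 26
f 26 27 28
f 26 28 4
f 27 1 2
f 27 2 28
f 28 2 3
f 28 3 4
f 30 29 32
f 30 32 31
f 32 29 33
f 32 33 31
f 33 29 34
f 33 34 31
f 34 29 35
f 34 35 31
f 35 29 36
f 35 36 31
f 36 29 37
f 36 37 31
f 37 29 38
f 37 38 31
f 38 29 39
f 38 39 31
f 39 29 40
f 39 40 31
f 40 29 41
f 40 41 31
f 41 29 30
f 41 30 31
f 42 53 47
f 42 47 43
f 42 43 49
f 42 49 52
f 42 52 53
f 43 47 51
f 47 53 46
f 53 52 44
f 52 49 48
f 49 43 50
f 45 51 46
f 45 46 44
f 45 44 48
f 45 48 50
f 45 50 51
f 46 51 47
f 44 46 53
f 48 44 52
f 50 48 49
f 51 50 43
f 55 54 58
f 55 58 56
f 56 58 59
f 56 59 57
f 58 54 60
f 58 60 59
f 59 60 61
f 59 61 57
f 60 54 62
f 60 62 61
f 61 62 63
f 61 63 57
f 62 54 64
f 62 64 63
f 63 64 65
f 63 65 57
f 64 54 66
f 64 66 65
f 65 66 67
f 65 67 57
f 66 54 68
f 66 68 67
f 67 68 69
f 67 69 57
f 68 54 70
f 68 70 69
f 69 70 71
f 69 71 57
f 70 54 72
f 70 72 71
f 71 72 73
f 71 73 57
f 72 54 74
f 72 74 73
f 73 74 75
f 73 75 57
f 74 54 76
f 74 76 75
f 75 76 77
f 75 77 57
f 76 54 78
f 76 78 77
f 77 78 79
f 77 79 57
f 78 54 80
f 78 80 79
f 79 80 81
f 79 81 57
f 80 54 55
f 80 55 81
f 81 55 56
f 81 56 57



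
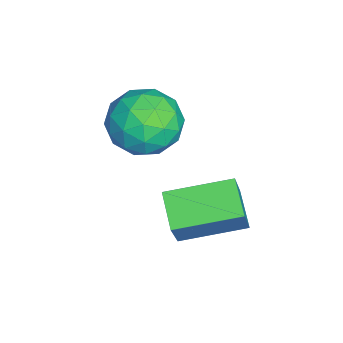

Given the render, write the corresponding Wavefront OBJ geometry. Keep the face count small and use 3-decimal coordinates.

v -1.423 2.08 -3.475
v -0.589 1.634 -3.068
v -2.371 1.386 -2.292
v -1.537 0.94 -1.885
v -1.655 1.962 -1.828
v -1.069 2.391 -2.56
v -1.891 0.629 -2.8
v -1.305 1.058 -3.532
v -0.878 0.738 -2.65
v -0.731 1.562 -2.05
v -2.229 1.458 -3.31
v -2.082 2.282 -2.71
v -0.923 1.918 -3.375
v -2.037 1.102 -1.985
v -2.107 1.703 -1.952
v -1.616 1.441 -1.712
v -1.205 2.363 -3.077
v -0.714 2.101 -2.837
v -1.341 2.294 -2.109
v -2.246 0.919 -2.523
v -1.755 0.657 -2.283
v -1.344 1.579 -3.648
v -0.853 1.317 -3.408
v -1.619 0.726 -3.251
v -0.602 1.129 -2.89
v -1.159 0.721 -2.195
v -1.368 0.538 -2.733
v -1.023 0.79 -3.163
v -0.516 1.614 -2.537
v -1.073 1.206 -1.842
v -1.143 1.806 -1.809
v -0.798 2.059 -2.239
v -0.686 1.086 -2.292
v -1.887 1.814 -3.518
v -2.444 1.406 -2.823
v -2.162 0.961 -3.121
v -1.817 1.214 -3.551
v -1.801 2.299 -3.165
v -2.358 1.891 -2.47
v -1.937 2.23 -2.197
v -1.592 2.482 -2.627
v -2.274 1.934 -3.068
v 0.832 2.523 -5.023
v -0.078 2.234 -4.519
v 0.483 4.205 -4.69
v -0.427 3.916 -4.186
v 1.567 2.424 -3.754
v 0.657 2.135 -3.25
v 1.218 4.106 -3.421
v 0.308 3.817 -2.917
f 1 38 17
f 38 12 41
f 17 41 6
f 38 41 17
f 1 17 13
f 17 6 18
f 13 18 2
f 17 18 13
f 1 13 22
f 13 2 23
f 22 23 8
f 13 23 22
f 1 22 34
f 22 8 37
f 34 37 11
f 22 37 34
f 1 34 38
f 34 11 42
f 38 42 12
f 34 42 38
f 2 18 29
f 18 6 32
f 29 32 10
f 18 32 29
f 6 41 19
f 41 12 40
f 19 40 5
f 41 40 19
f 12 42 39
f 42 11 35
f 39 35 3
f 42 35 39
f 11 37 36
f 37 8 24
f 36 24 7
f 37 24 36
f 8 23 28
f 23 2 25
f 28 25 9
f 23 25 28
f 4 30 16
f 30 10 31
f 16 31 5
f 30 31 16
f 4 16 14
f 16 5 15
f 14 15 3
f 16 15 14
f 4 14 21
f 14 3 20
f 21 20 7
f 14 20 21
f 4 21 26
f 21 7 27
f 26 27 9
f 21 27 26
f 4 26 30
f 26 9 33
f 30 33 10
f 26 33 30
f 5 31 19
f 31 10 32
f 19 32 6
f 31 32 19
f 3 15 39
f 15 5 40
f 39 40 12
f 15 40 39
f 7 20 36
f 20 3 35
f 36 35 11
f 20 35 36
f 9 27 28
f 27 7 24
f 28 24 8
f 27 24 28
f 10 33 29
f 33 9 25
f 29 25 2
f 33 25 29
f 44 46 43
f 47 44 43
f 43 46 45
f 45 47 43
f 44 50 46
f 48 44 47
f 48 50 44
f 46 50 45
f 49 47 45
f 45 50 49
f 49 48 47
f 50 48 49



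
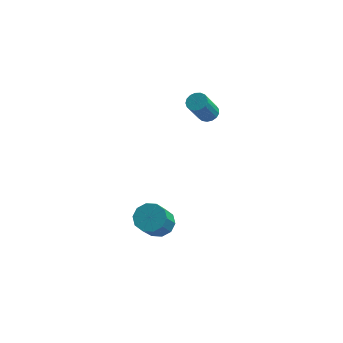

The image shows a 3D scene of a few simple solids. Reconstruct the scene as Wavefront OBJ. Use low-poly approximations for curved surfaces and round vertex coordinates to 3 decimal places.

v 1.121 -1.892 -2.326
v 1.664 -1.503 -1.984
v 1.621 -2.599 -0.672
v 1.079 -2.988 -1.014
v 1.256 -1.328 -1.85
v 1.213 -2.424 -0.538
v 0.796 -1.368 -1.899
v 0.754 -2.464 -0.587
v 0.461 -1.608 -2.11
v 0.419 -2.704 -0.798
v 0.378 -1.957 -2.404
v 0.336 -3.053 -1.092
v 0.579 -2.281 -2.668
v 0.536 -3.377 -1.356
v 0.987 -2.456 -2.802
v 0.944 -3.552 -1.49
v 1.446 -2.416 -2.753
v 1.404 -3.512 -1.441
v 1.781 -2.176 -2.542
v 1.739 -3.272 -1.23
v 1.864 -1.827 -2.248
v 1.822 -2.923 -0.936
v 2.395 1.329 2.908
v 2.692 0.944 2.753
v 2.382 0.206 3.998
v 2.085 0.591 4.152
v 2.844 1.089 2.877
v 2.534 0.351 4.122
v 2.894 1.289 3.008
v 2.583 0.551 4.253
v 2.829 1.498 3.116
v 2.518 0.76 4.361
v 2.665 1.669 3.176
v 2.354 0.931 4.421
v 2.439 1.761 3.175
v 2.128 1.023 4.419
v 2.203 1.755 3.112
v 1.892 1.017 4.357
v 2.011 1.651 3.002
v 1.701 0.913 4.247
v 1.907 1.473 2.871
v 1.597 0.735 4.116
v 1.915 1.262 2.748
v 1.605 0.524 3.993
v 2.033 1.067 2.662
v 1.723 0.329 3.907
v 2.234 0.931 2.632
v 1.924 0.194 3.877
v 2.472 0.887 2.665
v 2.161 0.149 3.91
f 2 1 5
f 2 5 3
f 3 5 6
f 3 6 4
f 5 1 7
f 5 7 6
f 6 7 8
f 6 8 4
f 7 1 9
f 7 9 8
f 8 9 10
f 8 10 4
f 9 1 11
f 9 11 10
f 10 11 12
f 10 12 4
f 11 1 13
f 11 13 12
f 12 13 14
f 12 14 4
f 13 1 15
f 13 15 14
f 14 15 16
f 14 16 4
f 15 1 17
f 15 17 16
f 16 17 18
f 16 18 4
f 17 1 19
f 17 19 18
f 18 19 20
f 18 20 4
f 19 1 21
f 19 21 20
f 20 21 22
f 20 22 4
f 21 1 2
f 21 2 22
f 22 2 3
f 22 3 4
f 24 23 27
f 24 27 25
f 25 27 28
f 25 28 26
f 27 23 29
f 27 29 28
f 28 29 30
f 28 30 26
f 29 23 31
f 29 31 30
f 30 31 32
f 30 32 26
f 31 23 33
f 31 33 32
f 32 33 34
f 32 34 26
f 33 23 35
f 33 35 34
f 34 35 36
f 34 36 26
f 35 23 37
f 35 37 36
f 36 37 38
f 36 38 26
f 37 23 39
f 37 39 38
f 38 39 40
f 38 40 26
f 39 23 41
f 39 41 40
f 40 41 42
f 40 42 26
f 41 23 43
f 41 43 42
f 42 43 44
f 42 44 26
f 43 23 45
f 43 45 44
f 44 45 46
f 44 46 26
f 45 23 47
f 45 47 46
f 46 47 48
f 46 48 26
f 47 23 49
f 47 49 48
f 48 49 50
f 48 50 26
f 49 23 24
f 49 24 50
f 50 24 25
f 50 25 26



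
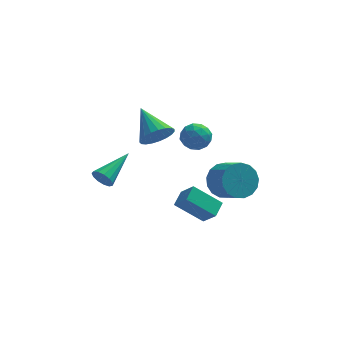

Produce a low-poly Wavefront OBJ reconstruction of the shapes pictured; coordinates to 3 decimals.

v -1.561 1.086 2.664
v -0.729 1.47 2.739
v -2.339 2.574 3.676
v -0.858 1.624 2.414
v -1.109 1.685 2.131
v -1.438 1.642 1.941
v -1.789 1.504 1.876
v -2.1 1.293 1.947
v -2.318 1.046 2.142
v -2.405 0.806 2.427
v -2.346 0.615 2.753
v -2.152 0.505 3.064
v -1.855 0.496 3.305
v -1.508 0.589 3.436
v -1.17 0.767 3.433
v -0.899 1.001 3.297
v -0.743 1.25 3.052
v -0.167 1.671 2.534
v 0.65 1.728 2.678
v -0.09 0.332 2.622
v 0.727 0.389 2.766
v 0.185 0.653 3.338
v 0.137 1.481 3.283
v 0.423 0.579 2.017
v 0.375 1.407 1.962
v 1.014 1.053 2.358
v 0.867 1.098 3.174
v -0.307 0.962 2.126
v -0.454 1.007 2.942
v 0.235 1.817 2.598
v 0.325 0.243 2.702
v 0.007 0.398 3.038
v 0.487 0.432 3.123
v -0.066 1.672 2.954
v 0.413 1.705 3.038
v 0.14 1.073 3.426
v 0.147 0.355 2.262
v 0.626 0.388 2.346
v 0.073 1.628 2.177
v 0.553 1.662 2.262
v 0.42 0.987 1.874
v 0.929 1.453 2.495
v 0.974 0.667 2.547
v 0.795 0.779 2.106
v 0.767 1.265 2.074
v 0.842 1.48 2.974
v 0.887 0.693 3.027
v 0.569 0.849 3.363
v 0.541 1.335 3.33
v 1.056 1.084 2.787
v -0.327 1.367 2.273
v -0.282 0.58 2.326
v 0.019 0.725 1.97
v -0.009 1.211 1.937
v -0.414 1.393 2.753
v -0.369 0.607 2.805
v -0.207 0.795 3.226
v -0.235 1.281 3.194
v -0.496 0.976 2.513
v 1.723 1.918 -1.165
v 2.196 2.662 -0.577
v 2.911 1.646 0.133
v 2.437 0.902 -0.455
v 1.776 2.549 -0.315
v 2.491 1.534 0.394
v 1.344 2.292 -0.248
v 2.059 1.277 0.461
v 0.999 1.949 -0.391
v 1.713 0.934 0.318
v 0.819 1.599 -0.711
v 1.534 0.583 -0.002
v 0.847 1.322 -1.135
v 1.561 0.306 -0.426
v 1.075 1.181 -1.566
v 1.789 0.166 -0.857
v 1.451 1.209 -1.905
v 2.166 0.194 -1.196
v 1.89 1.4 -2.074
v 2.604 0.384 -1.365
v 2.29 1.709 -2.035
v 3.005 0.694 -1.326
v 2.561 2.066 -1.797
v 3.275 1.05 -1.087
v 2.639 2.389 -1.413
v 3.354 1.373 -0.704
v 2.508 2.604 -0.973
v 3.222 1.588 -0.264
v -0.783 -0.206 -1.374
v -0.208 -0.768 -0.567
v -0.431 0.625 -1.048
v 0.145 0.063 -0.24
v 0.615 -0.363 -2.48
v 1.191 -0.925 -1.672
v 0.968 0.468 -2.153
v 1.543 -0.094 -1.346
v -4.182 -0.169 0.522
v -3.865 -0.164 -0.023
v -2.938 1.369 1.258
v -4.13 0.068 -0.06
v -4.412 0.226 0.088
v -4.621 0.258 0.373
v -4.69 0.155 0.705
v -4.598 -0.051 0.98
v -4.374 -0.294 1.108
v -4.089 -0.497 1.051
v -3.833 -0.596 0.826
v -3.688 -0.559 0.504
v -3.7 -0.398 0.188
f 2 1 4
f 2 4 3
f 4 1 5
f 4 5 3
f 5 1 6
f 5 6 3
f 6 1 7
f 6 7 3
f 7 1 8
f 7 8 3
f 8 1 9
f 8 9 3
f 9 1 10
f 9 10 3
f 10 1 11
f 10 11 3
f 11 1 12
f 11 12 3
f 12 1 13
f 12 13 3
f 13 1 14
f 13 14 3
f 14 1 15
f 14 15 3
f 15 1 16
f 15 16 3
f 16 1 17
f 16 17 3
f 17 1 2
f 17 2 3
f 18 55 34
f 55 29 58
f 34 58 23
f 55 58 34
f 18 34 30
f 34 23 35
f 30 35 19
f 34 35 30
f 18 30 39
f 30 19 40
f 39 40 25
f 30 40 39
f 18 39 51
f 39 25 54
f 51 54 28
f 39 54 51
f 18 51 55
f 51 28 59
f 55 59 29
f 51 59 55
f 19 35 46
f 35 23 49
f 46 49 27
f 35 49 46
f 23 58 36
f 58 29 57
f 36 57 22
f 58 57 36
f 29 59 56
f 59 28 52
f 56 52 20
f 59 52 56
f 28 54 53
f 54 25 41
f 53 41 24
f 54 41 53
f 25 40 45
f 40 19 42
f 45 42 26
f 40 42 45
f 21 47 33
f 47 27 48
f 33 48 22
f 47 48 33
f 21 33 31
f 33 22 32
f 31 32 20
f 33 32 31
f 21 31 38
f 31 20 37
f 38 37 24
f 31 37 38
f 21 38 43
f 38 24 44
f 43 44 26
f 38 44 43
f 21 43 47
f 43 26 50
f 47 50 27
f 43 50 47
f 22 48 36
f 48 27 49
f 36 49 23
f 48 49 36
f 20 32 56
f 32 22 57
f 56 57 29
f 32 57 56
f 24 37 53
f 37 20 52
f 53 52 28
f 37 52 53
f 26 44 45
f 44 24 41
f 45 41 25
f 44 41 45
f 27 50 46
f 50 26 42
f 46 42 19
f 50 42 46
f 61 60 64
f 61 64 62
f 62 64 65
f 62 65 63
f 64 60 66
f 64 66 65
f 65 66 67
f 65 67 63
f 66 60 68
f 66 68 67
f 67 68 69
f 67 69 63
f 68 60 70
f 68 70 69
f 69 70 71
f 69 71 63
f 70 60 72
f 70 72 71
f 71 72 73
f 71 73 63
f 72 60 74
f 72 74 73
f 73 74 75
f 73 75 63
f 74 60 76
f 74 76 75
f 75 76 77
f 75 77 63
f 76 60 78
f 76 78 77
f 77 78 79
f 77 79 63
f 78 60 80
f 78 80 79
f 79 80 81
f 79 81 63
f 80 60 82
f 80 82 81
f 81 82 83
f 81 83 63
f 82 60 84
f 82 84 83
f 83 84 85
f 83 85 63
f 84 60 86
f 84 86 85
f 85 86 87
f 85 87 63
f 86 60 61
f 86 61 87
f 87 61 62
f 87 62 63
f 89 91 88
f 92 89 88
f 88 91 90
f 90 92 88
f 89 95 91
f 93 89 92
f 93 95 89
f 91 95 90
f 94 92 90
f 90 95 94
f 94 93 92
f 95 93 94
f 97 96 99
f 97 99 98
f 99 96 100
f 99 100 98
f 100 96 101
f 100 101 98
f 101 96 102
f 101 102 98
f 102 96 103
f 102 103 98
f 103 96 104
f 103 104 98
f 104 96 105
f 104 105 98
f 105 96 106
f 105 106 98
f 106 96 107
f 106 107 98
f 107 96 108
f 107 108 98
f 108 96 97
f 108 97 98



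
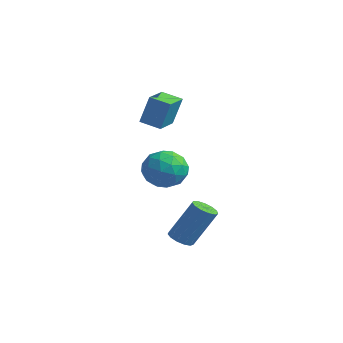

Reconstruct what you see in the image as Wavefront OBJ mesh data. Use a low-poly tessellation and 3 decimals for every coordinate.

v -3.259 1.156 3.374
v -2.94 1.452 4.82
v -3.934 2.31 3.287
v -3.615 2.606 4.733
v -2.405 1.634 3.087
v -2.086 1.93 4.533
v -3.08 2.788 3
v -2.761 3.084 4.446
v -0.496 1.13 1.897
v 0.004 0.856 1.013
v -0.324 -0.456 2.487
v 0.176 -0.73 1.603
v 0.636 -0.078 2.288
v 0.53 0.903 1.923
v -0.85 -0.503 1.577
v -0.956 0.478 1.212
v -0.214 -0.153 0.816
v 0.704 0.11 1.255
v -1.024 0.29 2.245
v -0.106 0.553 2.684
v -0.261 1.132 1.403
v -0.059 -0.732 2.097
v 0.211 -0.349 2.499
v 0.506 -0.51 1.98
v 0.048 1.16 1.938
v 0.342 0.999 1.419
v 0.714 0.45 2.168
v -0.662 -0.599 2.081
v -0.368 -0.76 1.562
v -0.826 0.91 1.52
v -0.531 0.749 1.001
v -1.034 -0.05 1.332
v -0.095 0.378 0.768
v 0.006 -0.554 1.115
v -0.597 -0.421 1.099
v -0.66 0.156 0.885
v 0.445 0.533 1.026
v 0.546 -0.4 1.373
v 0.816 -0.016 1.775
v 0.754 0.56 1.561
v 0.316 -0.061 0.91
v -0.866 0.8 2.127
v -0.765 -0.133 2.474
v -1.074 -0.16 1.939
v -1.136 0.416 1.725
v -0.326 0.954 2.385
v -0.225 0.022 2.732
v 0.34 0.244 2.615
v 0.277 0.821 2.401
v -0.636 0.461 2.59
v 1.894 -0.55 -1.335
v 2.45 -0.482 -1.55
v 3.022 0.318 0.18
v 2.466 0.25 0.395
v 2.283 -0.198 -1.626
v 2.855 0.602 0.103
v 1.992 -0.026 -1.61
v 2.565 0.774 0.12
v 1.671 -0.02 -1.506
v 2.243 0.78 0.224
v 1.42 -0.182 -1.348
v 1.992 0.618 0.382
v 1.319 -0.461 -1.186
v 1.892 0.339 0.544
v 1.401 -0.769 -1.071
v 1.974 0.032 0.659
v 1.639 -1.006 -1.04
v 2.212 -0.206 0.69
v 1.958 -1.099 -1.102
v 2.531 -0.299 0.628
v 2.257 -1.018 -1.239
v 2.829 -0.218 0.491
v 2.44 -0.788 -1.406
v 3.013 0.012 0.324
f 2 4 1
f 5 2 1
f 1 4 3
f 3 5 1
f 2 8 4
f 6 2 5
f 6 8 2
f 4 8 3
f 7 5 3
f 3 8 7
f 7 6 5
f 8 6 7
f 9 46 25
f 46 20 49
f 25 49 14
f 46 49 25
f 9 25 21
f 25 14 26
f 21 26 10
f 25 26 21
f 9 21 30
f 21 10 31
f 30 31 16
f 21 31 30
f 9 30 42
f 30 16 45
f 42 45 19
f 30 45 42
f 9 42 46
f 42 19 50
f 46 50 20
f 42 50 46
f 10 26 37
f 26 14 40
f 37 40 18
f 26 40 37
f 14 49 27
f 49 20 48
f 27 48 13
f 49 48 27
f 20 50 47
f 50 19 43
f 47 43 11
f 50 43 47
f 19 45 44
f 45 16 32
f 44 32 15
f 45 32 44
f 16 31 36
f 31 10 33
f 36 33 17
f 31 33 36
f 12 38 24
f 38 18 39
f 24 39 13
f 38 39 24
f 12 24 22
f 24 13 23
f 22 23 11
f 24 23 22
f 12 22 29
f 22 11 28
f 29 28 15
f 22 28 29
f 12 29 34
f 29 15 35
f 34 35 17
f 29 35 34
f 12 34 38
f 34 17 41
f 38 41 18
f 34 41 38
f 13 39 27
f 39 18 40
f 27 40 14
f 39 40 27
f 11 23 47
f 23 13 48
f 47 48 20
f 23 48 47
f 15 28 44
f 28 11 43
f 44 43 19
f 28 43 44
f 17 35 36
f 35 15 32
f 36 32 16
f 35 32 36
f 18 41 37
f 41 17 33
f 37 33 10
f 41 33 37
f 52 51 55
f 52 55 53
f 53 55 56
f 53 56 54
f 55 51 57
f 55 57 56
f 56 57 58
f 56 58 54
f 57 51 59
f 57 59 58
f 58 59 60
f 58 60 54
f 59 51 61
f 59 61 60
f 60 61 62
f 60 62 54
f 61 51 63
f 61 63 62
f 62 63 64
f 62 64 54
f 63 51 65
f 63 65 64
f 64 65 66
f 64 66 54
f 65 51 67
f 65 67 66
f 66 67 68
f 66 68 54
f 67 51 69
f 67 69 68
f 68 69 70
f 68 70 54
f 69 51 71
f 69 71 70
f 70 71 72
f 70 72 54
f 71 51 73
f 71 73 72
f 72 73 74
f 72 74 54
f 73 51 52
f 73 52 74
f 74 52 53
f 74 53 54



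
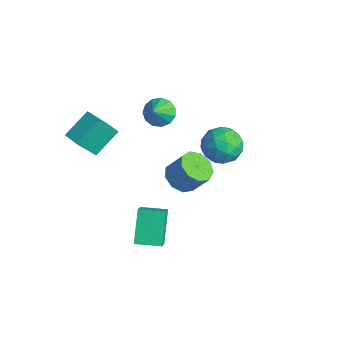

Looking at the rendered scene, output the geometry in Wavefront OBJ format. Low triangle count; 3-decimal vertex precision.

v -0.827 -1.274 -3.598
v 0.202 -1.984 -2.402
v -0.065 -0.247 -3.645
v 0.964 -0.957 -2.448
v 0.156 -2.063 -4.912
v 1.185 -2.773 -3.715
v 0.918 -1.036 -4.958
v 1.947 -1.746 -3.762
v 1.748 -0.659 0.72
v 2.196 -1.386 0.823
v 2.76 -0.888 1.883
v 2.312 -0.161 1.78
v 2.498 -1.009 0.486
v 3.062 -0.511 1.546
v 2.448 -0.469 0.258
v 3.012 0.029 1.318
v 2.071 -0.018 0.247
v 2.635 0.48 1.307
v 1.543 0.134 0.457
v 2.107 0.632 1.517
v 1.111 -0.086 0.79
v 1.675 0.412 1.85
v 0.977 -0.574 1.09
v 1.541 -0.076 2.15
v 1.203 -1.101 1.217
v 1.767 -0.603 2.278
v 1.685 -1.422 1.112
v 2.249 -0.924 2.172
v -2.26 3.269 -1.566
v -1.765 4.119 -1.113
v -0.715 2.681 -2.147
v -0.22 3.531 -1.694
v -0.658 2.762 -1.069
v -1.612 3.126 -0.71
v -0.868 3.674 -2.55
v -1.822 4.038 -2.191
v -0.905 4.37 -1.721
v -0.775 3.806 -0.805
v -1.705 2.994 -2.455
v -1.575 2.43 -1.539
v -2.148 3.746 -1.288
v -0.332 3.054 -1.972
v -0.589 2.602 -1.604
v -0.298 3.102 -1.338
v -2.058 3.162 -1.051
v -1.768 3.662 -0.785
v -1.117 2.864 -0.759
v -0.712 3.138 -2.475
v -0.422 3.638 -2.209
v -2.182 3.698 -1.922
v -1.891 4.198 -1.656
v -1.363 3.936 -2.501
v -1.352 4.393 -1.379
v -0.444 4.047 -1.721
v -0.824 4.131 -2.224
v -1.385 4.345 -2.013
v -1.275 4.061 -0.841
v -0.367 3.716 -1.183
v -0.624 3.264 -0.816
v -1.186 3.477 -0.604
v -0.77 4.209 -1.199
v -2.113 3.084 -2.077
v -1.205 2.739 -2.419
v -1.294 3.323 -2.656
v -1.856 3.536 -2.444
v -2.036 2.753 -1.539
v -1.128 2.407 -1.881
v -1.095 2.455 -1.247
v -1.656 2.669 -1.036
v -1.71 2.591 -2.061
v -2.253 0.611 1.469
v -1.633 1.1 1.45
v -1.687 -0.071 2.351
v -1.912 1.264 1.755
v -2.299 1.22 1.97
v -2.672 0.983 2.026
v -2.912 0.628 1.905
v -2.942 0.267 1.646
v -2.754 0.016 1.331
v -2.407 -0.046 1.059
v -2.011 0.1 0.918
v -1.692 0.408 0.952
v -1.551 0.781 1.15
v -4.082 -2.34 -1.222
v -4.161 -3.292 0.111
v -4.318 -1.013 -0.288
v -4.397 -1.965 1.045
v -3.143 -2.255 -1.105
v -3.222 -3.207 0.228
v -3.379 -0.928 -0.171
v -3.458 -1.88 1.162
f 2 4 1
f 5 2 1
f 1 4 3
f 3 5 1
f 2 8 4
f 6 2 5
f 6 8 2
f 4 8 3
f 7 5 3
f 3 8 7
f 7 6 5
f 8 6 7
f 10 9 13
f 10 13 11
f 11 13 14
f 11 14 12
f 13 9 15
f 13 15 14
f 14 15 16
f 14 16 12
f 15 9 17
f 15 17 16
f 16 17 18
f 16 18 12
f 17 9 19
f 17 19 18
f 18 19 20
f 18 20 12
f 19 9 21
f 19 21 20
f 20 21 22
f 20 22 12
f 21 9 23
f 21 23 22
f 22 23 24
f 22 24 12
f 23 9 25
f 23 25 24
f 24 25 26
f 24 26 12
f 25 9 27
f 25 27 26
f 26 27 28
f 26 28 12
f 27 9 10
f 27 10 28
f 28 10 11
f 28 11 12
f 29 66 45
f 66 40 69
f 45 69 34
f 66 69 45
f 29 45 41
f 45 34 46
f 41 46 30
f 45 46 41
f 29 41 50
f 41 30 51
f 50 51 36
f 41 51 50
f 29 50 62
f 50 36 65
f 62 65 39
f 50 65 62
f 29 62 66
f 62 39 70
f 66 70 40
f 62 70 66
f 30 46 57
f 46 34 60
f 57 60 38
f 46 60 57
f 34 69 47
f 69 40 68
f 47 68 33
f 69 68 47
f 40 70 67
f 70 39 63
f 67 63 31
f 70 63 67
f 39 65 64
f 65 36 52
f 64 52 35
f 65 52 64
f 36 51 56
f 51 30 53
f 56 53 37
f 51 53 56
f 32 58 44
f 58 38 59
f 44 59 33
f 58 59 44
f 32 44 42
f 44 33 43
f 42 43 31
f 44 43 42
f 32 42 49
f 42 31 48
f 49 48 35
f 42 48 49
f 32 49 54
f 49 35 55
f 54 55 37
f 49 55 54
f 32 54 58
f 54 37 61
f 58 61 38
f 54 61 58
f 33 59 47
f 59 38 60
f 47 60 34
f 59 60 47
f 31 43 67
f 43 33 68
f 67 68 40
f 43 68 67
f 35 48 64
f 48 31 63
f 64 63 39
f 48 63 64
f 37 55 56
f 55 35 52
f 56 52 36
f 55 52 56
f 38 61 57
f 61 37 53
f 57 53 30
f 61 53 57
f 72 71 74
f 72 74 73
f 74 71 75
f 74 75 73
f 75 71 76
f 75 76 73
f 76 71 77
f 76 77 73
f 77 71 78
f 77 78 73
f 78 71 79
f 78 79 73
f 79 71 80
f 79 80 73
f 80 71 81
f 80 81 73
f 81 71 82
f 81 82 73
f 82 71 83
f 82 83 73
f 83 71 72
f 83 72 73
f 85 87 84
f 88 85 84
f 84 87 86
f 86 88 84
f 85 91 87
f 89 85 88
f 89 91 85
f 87 91 86
f 90 88 86
f 86 91 90
f 90 89 88
f 91 89 90



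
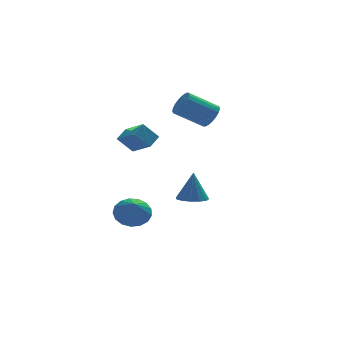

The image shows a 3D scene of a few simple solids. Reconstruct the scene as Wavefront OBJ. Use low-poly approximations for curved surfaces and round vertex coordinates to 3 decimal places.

v -2.483 2.672 -3.99
v -1.641 3.023 -3.514
v -2.617 1.608 -2.97
v -2.009 3.273 -3.301
v -2.486 3.385 -3.247
v -2.962 3.334 -3.363
v -3.329 3.131 -3.622
v -3.502 2.823 -3.966
v -3.442 2.48 -4.315
v -3.162 2.181 -4.59
v -2.726 1.995 -4.728
v -2.235 1.964 -4.696
v -1.801 2.095 -4.503
v -1.523 2.358 -4.192
v -1.465 2.693 -3.835
v -2.716 1.531 0.8
v -2.105 0.259 1.511
v -3.518 1.648 1.698
v -2.907 0.376 2.409
v -2.133 2.064 1.251
v -1.522 0.792 1.962
v -2.935 2.181 2.149
v -2.324 0.909 2.86
v 2.092 3.818 2.158
v 2.529 3.765 2.838
v 0.926 3.929 3.882
v 0.488 3.982 3.202
v 2.526 4.097 2.782
v 0.923 4.261 3.826
v 2.449 4.381 2.618
v 0.846 4.545 3.662
v 2.309 4.567 2.375
v 0.706 4.731 3.419
v 2.132 4.624 2.094
v 0.529 4.788 3.138
v 1.948 4.542 1.824
v 0.345 4.706 2.868
v 1.789 4.334 1.612
v 0.186 4.498 2.656
v 1.682 4.037 1.495
v 0.079 4.201 2.538
v 1.646 3.703 1.492
v 0.043 3.867 2.535
v 1.687 3.388 1.604
v 0.084 3.552 2.648
v 1.798 3.147 1.812
v 0.195 3.311 2.856
v 1.959 3.023 2.08
v 0.356 3.187 3.124
v 2.144 3.036 2.362
v 0.541 3.2 3.405
v 2.319 3.184 2.608
v 0.716 3.348 3.652
v 2.456 3.442 2.776
v 0.852 3.606 3.82
v -0.37 -1.367 -1.706
v 0.446 -1.567 -1.738
v -0.25 -1.153 0.006
v 0.421 -1.097 -1.795
v 0.145 -0.714 -1.824
v -0.294 -0.538 -1.815
v -0.757 -0.625 -1.772
v -1.097 -0.948 -1.708
v -1.207 -1.404 -1.643
v -1.05 -1.848 -1.599
v -0.677 -2.14 -1.588
v -0.207 -2.186 -1.615
v 0.212 -1.972 -1.671
f 2 1 4
f 2 4 3
f 4 1 5
f 4 5 3
f 5 1 6
f 5 6 3
f 6 1 7
f 6 7 3
f 7 1 8
f 7 8 3
f 8 1 9
f 8 9 3
f 9 1 10
f 9 10 3
f 10 1 11
f 10 11 3
f 11 1 12
f 11 12 3
f 12 1 13
f 12 13 3
f 13 1 14
f 13 14 3
f 14 1 15
f 14 15 3
f 15 1 2
f 15 2 3
f 17 19 16
f 20 17 16
f 16 19 18
f 18 20 16
f 17 23 19
f 21 17 20
f 21 23 17
f 19 23 18
f 22 20 18
f 18 23 22
f 22 21 20
f 23 21 22
f 25 24 28
f 25 28 26
f 26 28 29
f 26 29 27
f 28 24 30
f 28 30 29
f 29 30 31
f 29 31 27
f 30 24 32
f 30 32 31
f 31 32 33
f 31 33 27
f 32 24 34
f 32 34 33
f 33 34 35
f 33 35 27
f 34 24 36
f 34 36 35
f 35 36 37
f 35 37 27
f 36 24 38
f 36 38 37
f 37 38 39
f 37 39 27
f 38 24 40
f 38 40 39
f 39 40 41
f 39 41 27
f 40 24 42
f 40 42 41
f 41 42 43
f 41 43 27
f 42 24 44
f 42 44 43
f 43 44 45
f 43 45 27
f 44 24 46
f 44 46 45
f 45 46 47
f 45 47 27
f 46 24 48
f 46 48 47
f 47 48 49
f 47 49 27
f 48 24 50
f 48 50 49
f 49 50 51
f 49 51 27
f 50 24 52
f 50 52 51
f 51 52 53
f 51 53 27
f 52 24 54
f 52 54 53
f 53 54 55
f 53 55 27
f 54 24 25
f 54 25 55
f 55 25 26
f 55 26 27
f 57 56 59
f 57 59 58
f 59 56 60
f 59 60 58
f 60 56 61
f 60 61 58
f 61 56 62
f 61 62 58
f 62 56 63
f 62 63 58
f 63 56 64
f 63 64 58
f 64 56 65
f 64 65 58
f 65 56 66
f 65 66 58
f 66 56 67
f 66 67 58
f 67 56 68
f 67 68 58
f 68 56 57
f 68 57 58



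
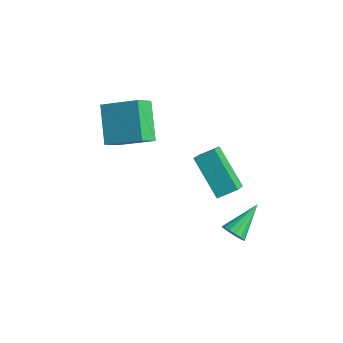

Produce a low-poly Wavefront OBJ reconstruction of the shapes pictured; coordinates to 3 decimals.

v 2.364 1.668 -2.285
v 2.596 1.903 -2.687
v 2.276 3.032 -1.535
v 2.332 1.916 -2.741
v 2.077 1.863 -2.673
v 1.899 1.757 -2.501
v 1.846 1.627 -2.272
v 1.931 1.508 -2.046
v 2.132 1.432 -1.884
v 2.396 1.419 -1.83
v 2.65 1.473 -1.898
v 2.828 1.579 -2.069
v 2.882 1.709 -2.299
v 2.797 1.827 -2.525
v -2.019 -0.691 1.719
v -3.094 0.105 2.832
v -2.146 0.102 1.028
v -3.221 0.898 2.141
v -0.799 0.062 2.359
v -1.874 0.858 3.472
v -0.926 0.855 1.668
v -2.001 1.651 2.781
v 0.519 1.391 1.285
v 0.957 2.02 1.696
v 0.12 2.07 0.67
v 0.557 2.7 1.081
v 1.983 1.16 0.079
v 2.42 1.79 0.49
v 1.583 1.84 -0.536
v 2.021 2.469 -0.125
f 2 1 4
f 2 4 3
f 4 1 5
f 4 5 3
f 5 1 6
f 5 6 3
f 6 1 7
f 6 7 3
f 7 1 8
f 7 8 3
f 8 1 9
f 8 9 3
f 9 1 10
f 9 10 3
f 10 1 11
f 10 11 3
f 11 1 12
f 11 12 3
f 12 1 13
f 12 13 3
f 13 1 14
f 13 14 3
f 14 1 2
f 14 2 3
f 16 18 15
f 19 16 15
f 15 18 17
f 17 19 15
f 16 22 18
f 20 16 19
f 20 22 16
f 18 22 17
f 21 19 17
f 17 22 21
f 21 20 19
f 22 20 21
f 24 26 23
f 27 24 23
f 23 26 25
f 25 27 23
f 24 30 26
f 28 24 27
f 28 30 24
f 26 30 25
f 29 27 25
f 25 30 29
f 29 28 27
f 30 28 29



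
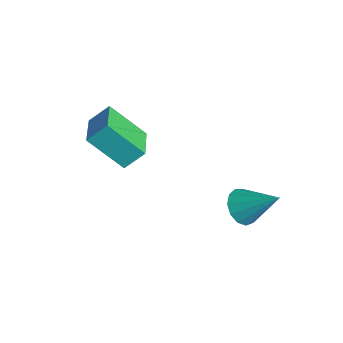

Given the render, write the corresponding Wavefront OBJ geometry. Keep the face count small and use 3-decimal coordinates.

v -0.909 2.773 -3.6
v -0.252 2.616 -4.029
v 0.109 3.747 -2.4
v -0.423 2.999 -4.195
v -0.748 3.31 -4.171
v -1.124 3.451 -3.967
v -1.432 3.377 -3.646
v -1.574 3.111 -3.31
v -1.504 2.738 -3.067
v -1.245 2.376 -2.993
v -0.88 2.141 -3.112
v -0.523 2.106 -3.386
v -0.289 2.283 -3.728
v -3.825 -0.607 -1.389
v -4.654 -1.701 -0.061
v -3.676 0.148 -0.674
v -4.505 -0.946 0.653
v -2.455 -1.214 -1.033
v -3.284 -2.308 0.294
v -2.306 -0.459 -0.319
v -3.135 -1.553 1.009
f 2 1 4
f 2 4 3
f 4 1 5
f 4 5 3
f 5 1 6
f 5 6 3
f 6 1 7
f 6 7 3
f 7 1 8
f 7 8 3
f 8 1 9
f 8 9 3
f 9 1 10
f 9 10 3
f 10 1 11
f 10 11 3
f 11 1 12
f 11 12 3
f 12 1 13
f 12 13 3
f 13 1 2
f 13 2 3
f 15 17 14
f 18 15 14
f 14 17 16
f 16 18 14
f 15 21 17
f 19 15 18
f 19 21 15
f 17 21 16
f 20 18 16
f 16 21 20
f 20 19 18
f 21 19 20



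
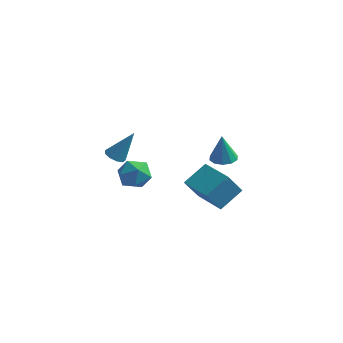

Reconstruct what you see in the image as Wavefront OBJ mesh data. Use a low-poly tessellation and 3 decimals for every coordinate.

v -0.891 -3.75 1.553
v -0.507 -4.182 1.509
v -0.129 -3.23 3.087
v -0.367 -3.857 1.329
v -0.473 -3.482 1.254
v -0.774 -3.233 1.319
v -1.131 -3.225 1.494
v -1.375 -3.464 1.696
v -1.393 -3.836 1.832
v -1.176 -4.169 1.837
v -0.826 -4.305 1.709
v -0.384 1.824 -2.903
v 0.168 3.032 -1.959
v -0.07 2.736 -4.254
v 0.482 3.944 -3.31
v 1.358 1.096 -2.99
v 1.91 2.304 -2.046
v 1.672 2.008 -4.341
v 2.224 3.216 -3.397
v -3.26 1.649 -2.218
v -2.357 1.433 -1.823
v -3.143 0.347 -3.197
v -2.24 0.131 -2.802
v -3.073 0.027 -2.242
v -3.145 0.831 -1.637
v -2.355 0.949 -3.383
v -2.427 1.753 -2.778
v -1.797 1.001 -2.543
v -2.241 0.431 -1.838
v -3.259 1.349 -3.182
v -3.703 0.779 -2.477
v 3.727 -1.43 1.636
v 4.341 -1.742 1.594
v 3.733 -1.63 3.204
v 4.409 -1.324 1.648
v 4.216 -0.947 1.697
v 3.837 -0.754 1.723
v 3.416 -0.819 1.716
v 3.113 -1.118 1.678
v 3.046 -1.535 1.625
v 3.238 -1.913 1.576
v 3.618 -2.105 1.55
v 4.039 -2.04 1.557
f 2 1 4
f 2 4 3
f 4 1 5
f 4 5 3
f 5 1 6
f 5 6 3
f 6 1 7
f 6 7 3
f 7 1 8
f 7 8 3
f 8 1 9
f 8 9 3
f 9 1 10
f 9 10 3
f 10 1 11
f 10 11 3
f 11 1 2
f 11 2 3
f 13 15 12
f 16 13 12
f 12 15 14
f 14 16 12
f 13 19 15
f 17 13 16
f 17 19 13
f 15 19 14
f 18 16 14
f 14 19 18
f 18 17 16
f 19 17 18
f 20 31 25
f 20 25 21
f 20 21 27
f 20 27 30
f 20 30 31
f 21 25 29
f 25 31 24
f 31 30 22
f 30 27 26
f 27 21 28
f 23 29 24
f 23 24 22
f 23 22 26
f 23 26 28
f 23 28 29
f 24 29 25
f 22 24 31
f 26 22 30
f 28 26 27
f 29 28 21
f 33 32 35
f 33 35 34
f 35 32 36
f 35 36 34
f 36 32 37
f 36 37 34
f 37 32 38
f 37 38 34
f 38 32 39
f 38 39 34
f 39 32 40
f 39 40 34
f 40 32 41
f 40 41 34
f 41 32 42
f 41 42 34
f 42 32 43
f 42 43 34
f 43 32 33
f 43 33 34



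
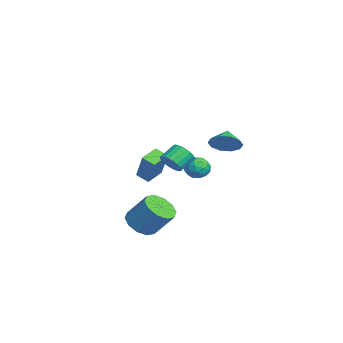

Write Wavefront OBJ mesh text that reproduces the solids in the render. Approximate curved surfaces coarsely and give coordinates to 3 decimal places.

v -0.806 2.215 -1.622
v -0.138 1.931 -2.025
v -1.022 0.989 -1.115
v -0.354 0.705 -1.518
v -0.263 1.233 -0.883
v -0.129 1.991 -1.196
v -1.031 0.929 -1.944
v -0.897 1.687 -2.257
v -0.276 1.136 -2.223
v 0.198 1.324 -1.568
v -1.358 1.596 -1.572
v -0.884 1.784 -0.917
v -0.453 2.181 -1.868
v -0.707 0.739 -1.272
v -0.654 1.05 -0.899
v -0.261 0.883 -1.135
v -0.448 2.216 -1.381
v -0.055 2.049 -1.618
v -0.129 1.638 -0.947
v -1.105 0.871 -1.522
v -0.712 0.704 -1.759
v -0.899 2.037 -2.005
v -0.506 1.87 -2.241
v -1.031 1.282 -2.193
v -0.142 1.546 -2.221
v -0.268 0.826 -1.923
v -0.666 0.958 -2.174
v -0.588 1.403 -2.358
v 0.137 1.657 -1.836
v 0.01 0.936 -1.538
v 0.064 1.247 -1.165
v 0.142 1.692 -1.349
v 0.056 1.19 -1.953
v -1.17 1.984 -1.602
v -1.297 1.263 -1.304
v -1.302 1.228 -1.791
v -1.224 1.673 -1.975
v -0.892 2.094 -1.217
v -1.018 1.374 -0.919
v -0.572 1.517 -0.782
v -0.494 1.962 -0.966
v -1.216 1.73 -1.187
v 3.592 -2.236 -4.038
v 4.016 -1.534 -4.711
v 4.651 -0.503 -3.234
v 4.228 -1.204 -2.562
v 3.402 -1.344 -4.579
v 4.038 -0.313 -3.103
v 2.862 -1.495 -4.241
v 3.497 -0.463 -2.765
v 2.6 -1.929 -3.826
v 3.236 -0.897 -2.349
v 2.718 -2.48 -3.492
v 3.353 -1.448 -2.015
v 3.169 -2.937 -3.366
v 3.804 -1.906 -1.889
v 3.782 -3.127 -3.497
v 4.418 -2.096 -2.021
v 4.323 -2.977 -3.835
v 4.958 -1.945 -2.359
v 4.584 -2.543 -4.251
v 5.22 -1.511 -2.774
v 4.467 -1.992 -4.585
v 5.102 -0.96 -3.108
v -2.928 -1.11 -3.486
v -3.429 -1.765 -3.077
v -3.742 -0.237 -3.082
v -4.243 -0.892 -2.674
v -1.777 -0.868 -1.686
v -2.278 -1.523 -1.278
v -2.591 0.005 -1.283
v -3.092 -0.65 -0.874
v 1.082 -0.267 -0.54
v 1.315 -0.635 0.107
v 0.771 0.178 0.766
v 0.538 0.547 0.12
v 1.56 -0.429 0.055
v 1.016 0.384 0.714
v 1.722 -0.195 -0.1
v 1.178 0.618 0.56
v 1.774 0.026 -0.331
v 1.23 0.84 0.329
v 1.706 0.197 -0.598
v 1.162 1.011 0.061
v 1.53 0.288 -0.855
v 0.986 1.102 -0.196
v 1.277 0.283 -1.057
v 0.733 1.097 -0.398
v 0.99 0.183 -1.17
v 0.446 0.996 -0.511
v 0.719 0.005 -1.174
v 0.175 0.818 -0.515
v 0.511 -0.22 -1.069
v -0.033 0.593 -0.409
v 0.401 -0.453 -0.871
v -0.143 0.36 -0.212
v 0.409 -0.654 -0.617
v -0.135 0.16 0.042
v 0.534 -0.788 -0.349
v -0.01 0.026 0.31
v 0.753 -0.832 -0.114
v 0.209 -0.018 0.545
v 1.029 -0.778 0.048
v 0.485 0.036 0.707
v 3.859 2.396 1.89
v 4.38 3.102 2.303
v 3.001 2.644 2.55
v 4.088 3.337 1.835
v 3.708 3.213 1.389
v 3.385 2.777 1.133
v 3.244 2.196 1.167
v 3.337 1.691 1.477
v 3.629 1.456 1.944
v 4.009 1.58 2.391
v 4.332 2.016 2.646
v 4.473 2.597 2.613
f 1 38 17
f 38 12 41
f 17 41 6
f 38 41 17
f 1 17 13
f 17 6 18
f 13 18 2
f 17 18 13
f 1 13 22
f 13 2 23
f 22 23 8
f 13 23 22
f 1 22 34
f 22 8 37
f 34 37 11
f 22 37 34
f 1 34 38
f 34 11 42
f 38 42 12
f 34 42 38
f 2 18 29
f 18 6 32
f 29 32 10
f 18 32 29
f 6 41 19
f 41 12 40
f 19 40 5
f 41 40 19
f 12 42 39
f 42 11 35
f 39 35 3
f 42 35 39
f 11 37 36
f 37 8 24
f 36 24 7
f 37 24 36
f 8 23 28
f 23 2 25
f 28 25 9
f 23 25 28
f 4 30 16
f 30 10 31
f 16 31 5
f 30 31 16
f 4 16 14
f 16 5 15
f 14 15 3
f 16 15 14
f 4 14 21
f 14 3 20
f 21 20 7
f 14 20 21
f 4 21 26
f 21 7 27
f 26 27 9
f 21 27 26
f 4 26 30
f 26 9 33
f 30 33 10
f 26 33 30
f 5 31 19
f 31 10 32
f 19 32 6
f 31 32 19
f 3 15 39
f 15 5 40
f 39 40 12
f 15 40 39
f 7 20 36
f 20 3 35
f 36 35 11
f 20 35 36
f 9 27 28
f 27 7 24
f 28 24 8
f 27 24 28
f 10 33 29
f 33 9 25
f 29 25 2
f 33 25 29
f 44 43 47
f 44 47 45
f 45 47 48
f 45 48 46
f 47 43 49
f 47 49 48
f 48 49 50
f 48 50 46
f 49 43 51
f 49 51 50
f 50 51 52
f 50 52 46
f 51 43 53
f 51 53 52
f 52 53 54
f 52 54 46
f 53 43 55
f 53 55 54
f 54 55 56
f 54 56 46
f 55 43 57
f 55 57 56
f 56 57 58
f 56 58 46
f 57 43 59
f 57 59 58
f 58 59 60
f 58 60 46
f 59 43 61
f 59 61 60
f 60 61 62
f 60 62 46
f 61 43 63
f 61 63 62
f 62 63 64
f 62 64 46
f 63 43 44
f 63 44 64
f 64 44 45
f 64 45 46
f 66 68 65
f 69 66 65
f 65 68 67
f 67 69 65
f 66 72 68
f 70 66 69
f 70 72 66
f 68 72 67
f 71 69 67
f 67 72 71
f 71 70 69
f 72 70 71
f 74 73 77
f 74 77 75
f 75 77 78
f 75 78 76
f 77 73 79
f 77 79 78
f 78 79 80
f 78 80 76
f 79 73 81
f 79 81 80
f 80 81 82
f 80 82 76
f 81 73 83
f 81 83 82
f 82 83 84
f 82 84 76
f 83 73 85
f 83 85 84
f 84 85 86
f 84 86 76
f 85 73 87
f 85 87 86
f 86 87 88
f 86 88 76
f 87 73 89
f 87 89 88
f 88 89 90
f 88 90 76
f 89 73 91
f 89 91 90
f 90 91 92
f 90 92 76
f 91 73 93
f 91 93 92
f 92 93 94
f 92 94 76
f 93 73 95
f 93 95 94
f 94 95 96
f 94 96 76
f 95 73 97
f 95 97 96
f 96 97 98
f 96 98 76
f 97 73 99
f 97 99 98
f 98 99 100
f 98 100 76
f 99 73 101
f 99 101 100
f 100 101 102
f 100 102 76
f 101 73 103
f 101 103 102
f 102 103 104
f 102 104 76
f 103 73 74
f 103 74 104
f 104 74 75
f 104 75 76
f 106 105 108
f 106 108 107
f 108 105 109
f 108 109 107
f 109 105 110
f 109 110 107
f 110 105 111
f 110 111 107
f 111 105 112
f 111 112 107
f 112 105 113
f 112 113 107
f 113 105 114
f 113 114 107
f 114 105 115
f 114 115 107
f 115 105 116
f 115 116 107
f 116 105 106
f 116 106 107

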